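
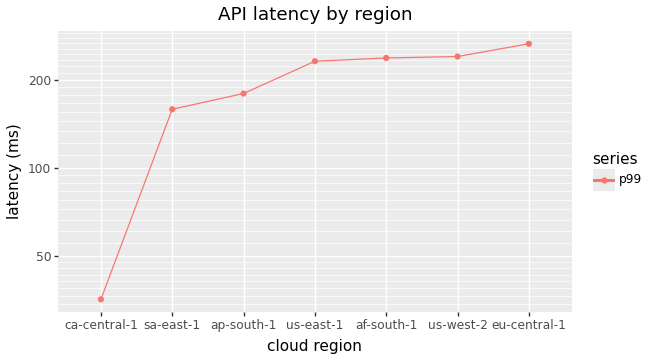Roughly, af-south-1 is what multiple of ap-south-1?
≈ 1.33×

af-south-1 ≈ 240, ap-south-1 ≈ 180; 240/180 ≈ 1.33.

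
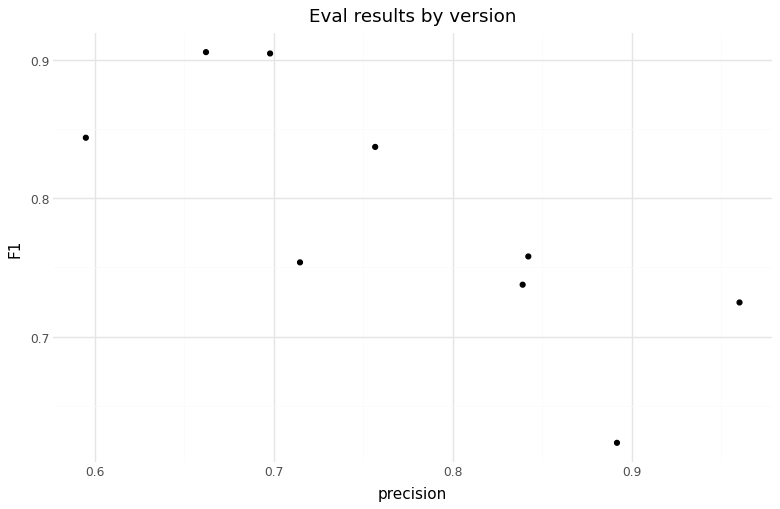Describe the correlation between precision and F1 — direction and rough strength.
Points are negatively correlated; strong (|r| ≈ 0.8).

negative, strong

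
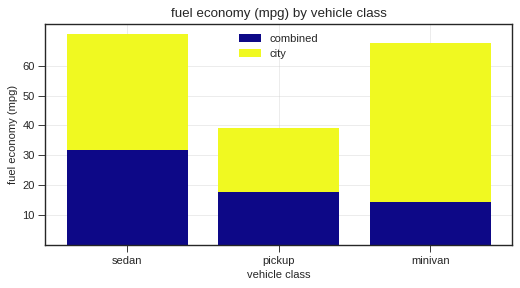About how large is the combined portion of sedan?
combined top ≈ 30, bottom ≈ 0; segment ≈ 30.

≈ 30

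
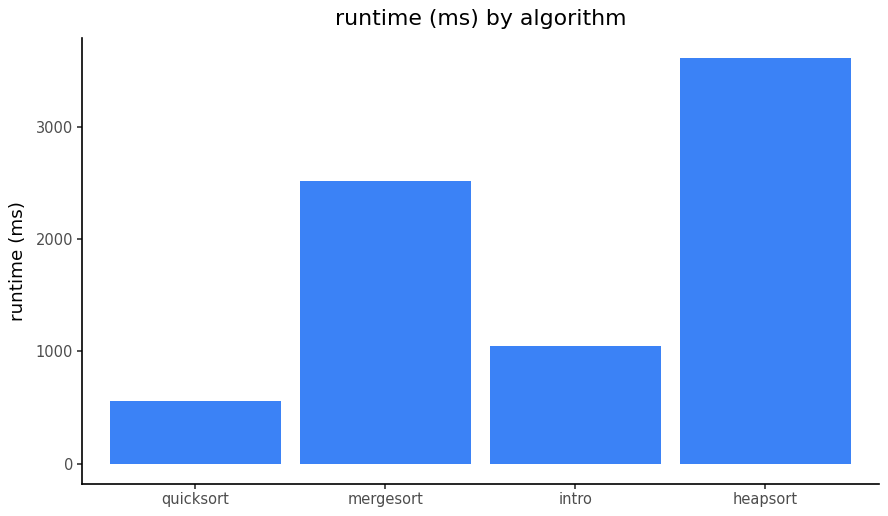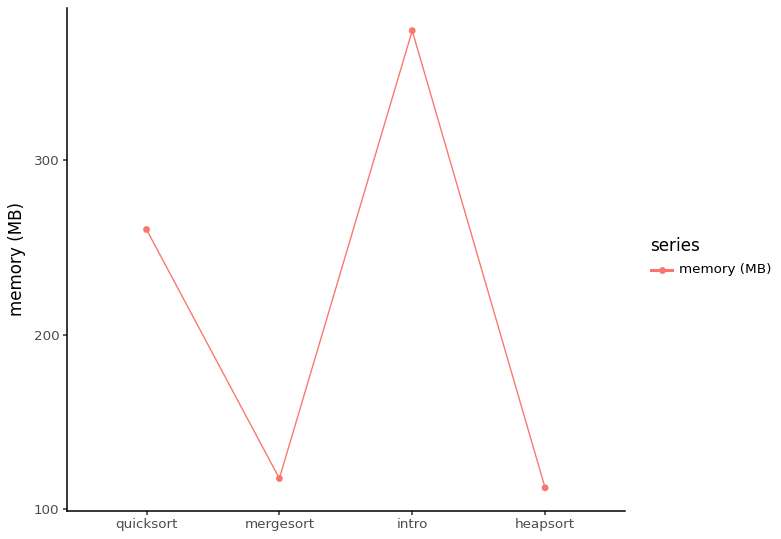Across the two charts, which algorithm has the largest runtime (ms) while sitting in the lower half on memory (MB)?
Chart 2 median memory (MB) ≈ 200; below-median algorithms: mergesort, heapsort. Among those, heapsort has the highest runtime (ms) (≈ 3500).

heapsort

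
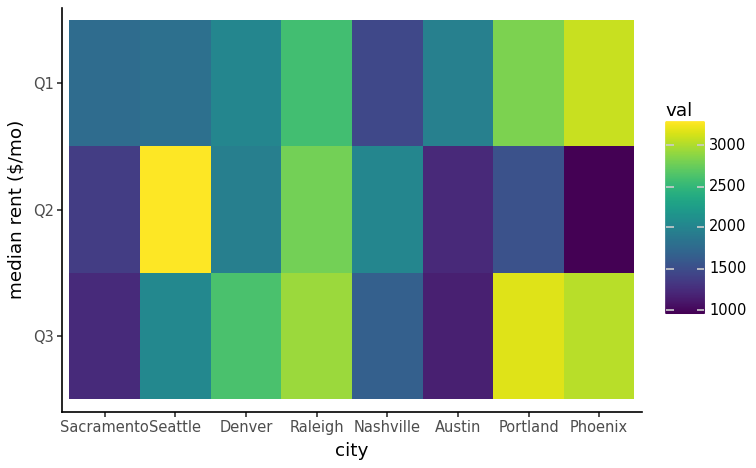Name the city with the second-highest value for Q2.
Raleigh

Top 3 for Q2: Seattle ≈ 3200, Raleigh ≈ 2800, Nashville ≈ 2000.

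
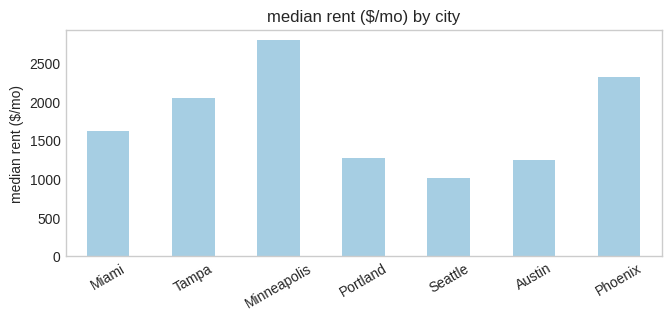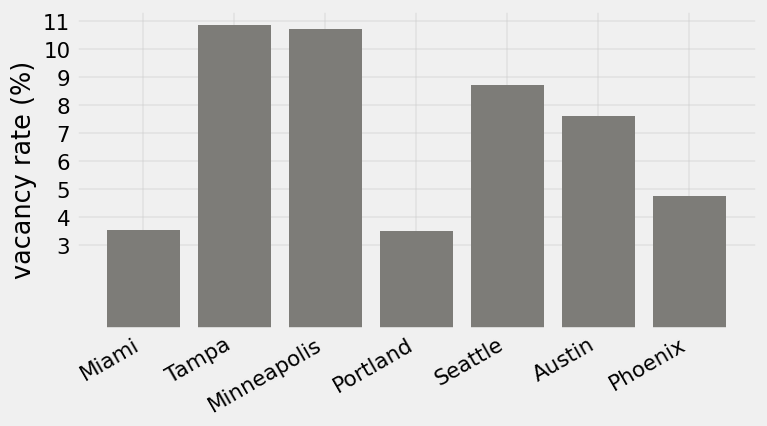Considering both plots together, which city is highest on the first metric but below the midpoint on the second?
Phoenix

Chart 2 median vacancy rate (%) ≈ 8; below-median cities: Miami, Portland, Phoenix. Among those, Phoenix has the highest median rent ($/mo) (≈ 2500).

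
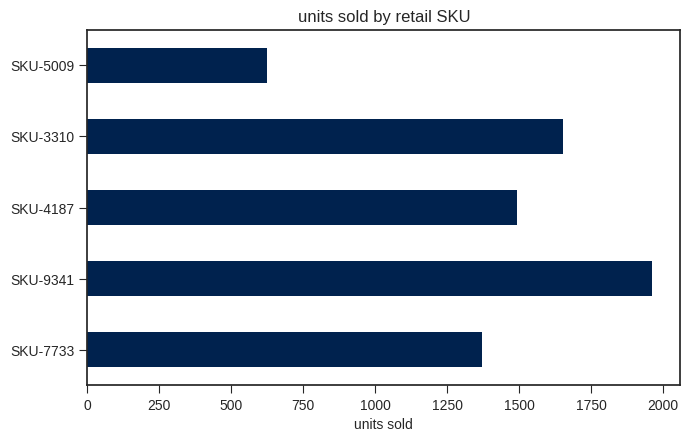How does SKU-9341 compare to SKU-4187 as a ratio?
SKU-9341 ≈ 2000, SKU-4187 ≈ 1400; 2000/1400 ≈ 1.43.

≈ 1.43×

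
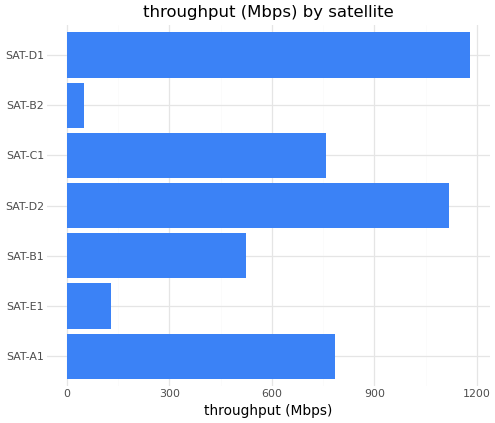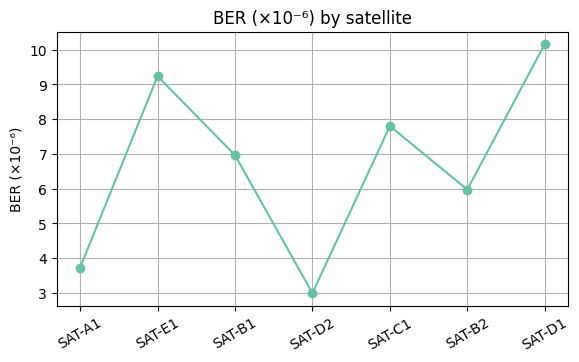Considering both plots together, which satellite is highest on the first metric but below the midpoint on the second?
SAT-D2

Chart 2 median BER (×10⁻⁶) ≈ 7; below-median satellites: SAT-A1, SAT-D2, SAT-B2. Among those, SAT-D2 has the highest throughput (Mbps) (≈ 1200).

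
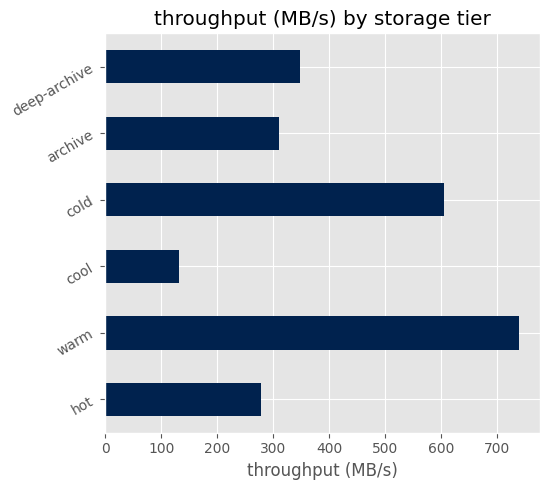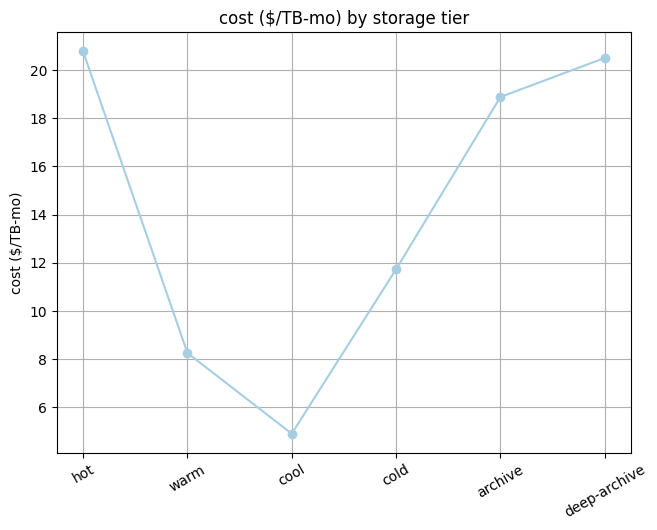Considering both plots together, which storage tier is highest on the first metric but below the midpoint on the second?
warm

Chart 2 median cost ($/TB-mo) ≈ 16; below-median storage tiers: warm, cool, cold. Among those, warm has the highest throughput (MB/s) (≈ 700).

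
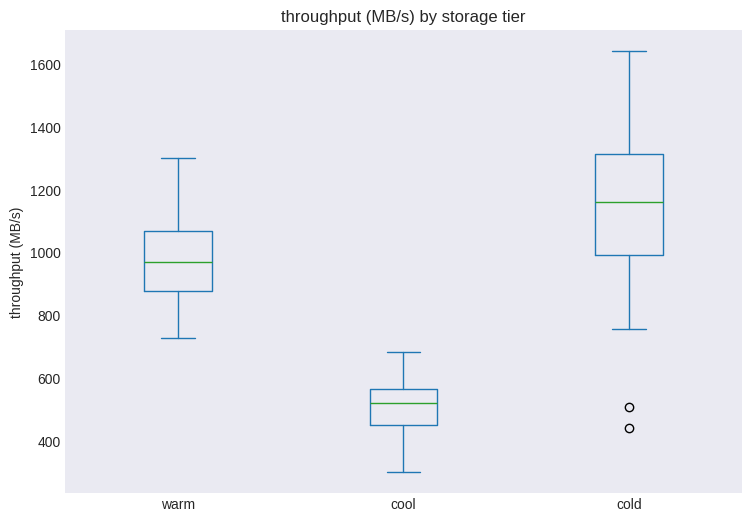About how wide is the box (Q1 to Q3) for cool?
≈ 100

Q3 ≈ 550, Q1 ≈ 450; IQR ≈ 100.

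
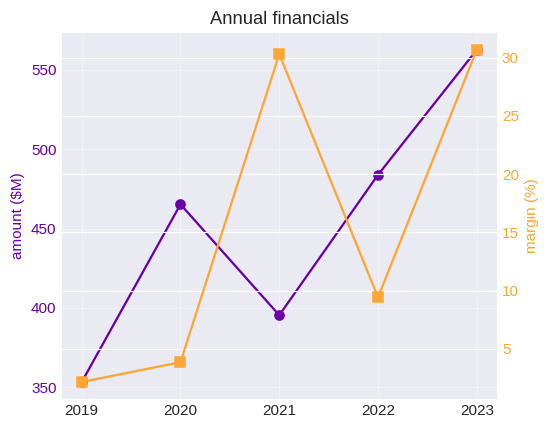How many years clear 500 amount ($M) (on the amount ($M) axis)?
1

Above 500: 2023.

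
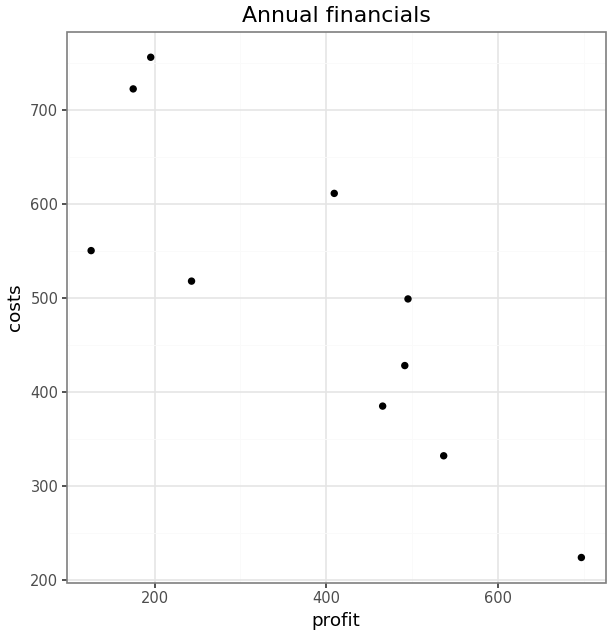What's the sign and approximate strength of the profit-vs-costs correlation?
Points are negatively correlated; strong (|r| ≈ 0.8).

negative, strong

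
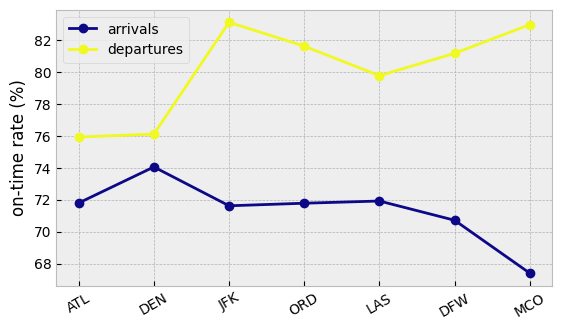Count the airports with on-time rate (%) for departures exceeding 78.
5

Above 78: JFK, ORD, LAS, DFW, MCO.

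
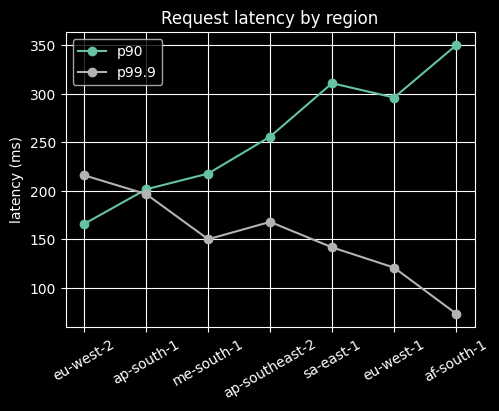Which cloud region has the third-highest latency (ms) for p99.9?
Top 4 for p99.9: eu-west-2 ≈ 225, ap-south-1 ≈ 200, ap-southeast-2 ≈ 175, me-south-1 ≈ 150.

ap-southeast-2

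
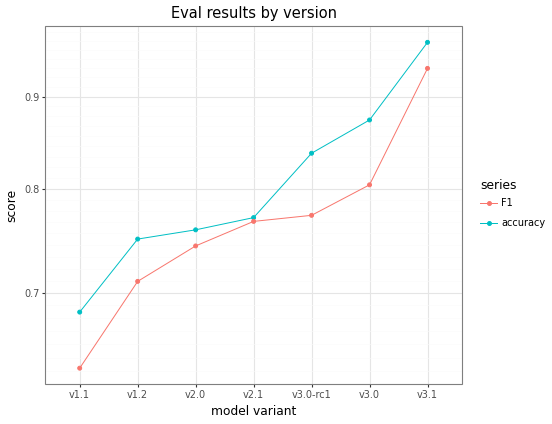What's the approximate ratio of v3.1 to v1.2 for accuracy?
≈ 1.27×

v3.1 ≈ 0.95, v1.2 ≈ 0.75; 0.95/0.75 ≈ 1.27.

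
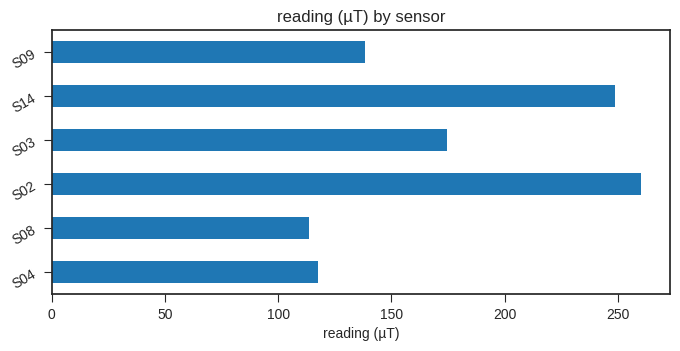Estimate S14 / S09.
S14 ≈ 250, S09 ≈ 150; 250/150 ≈ 1.67.

≈ 1.67×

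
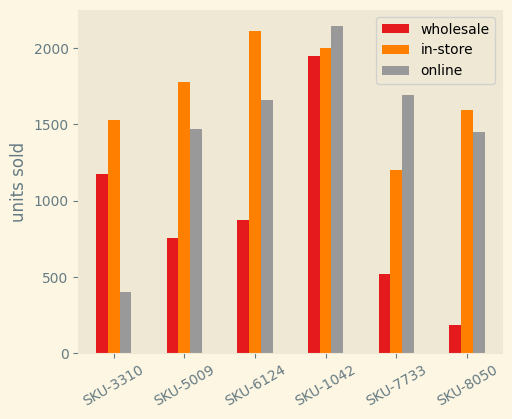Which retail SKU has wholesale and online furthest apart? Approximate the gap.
SKU-8050: wholesale ≈ 200, online ≈ 1400 → gap ≈ 1200. Next-largest (SKU-7733) is only ≈ 1000.

SKU-8050, ≈ 1200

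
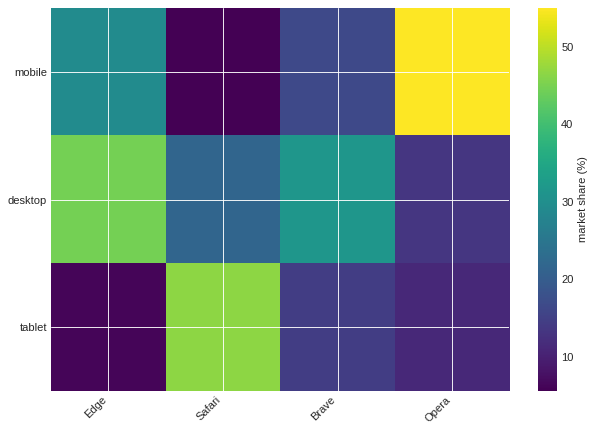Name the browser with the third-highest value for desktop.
Safari

Top 4 for desktop: Edge ≈ 45, Brave ≈ 30, Safari ≈ 20, Opera ≈ 15.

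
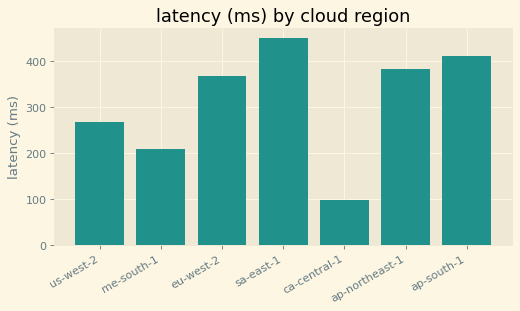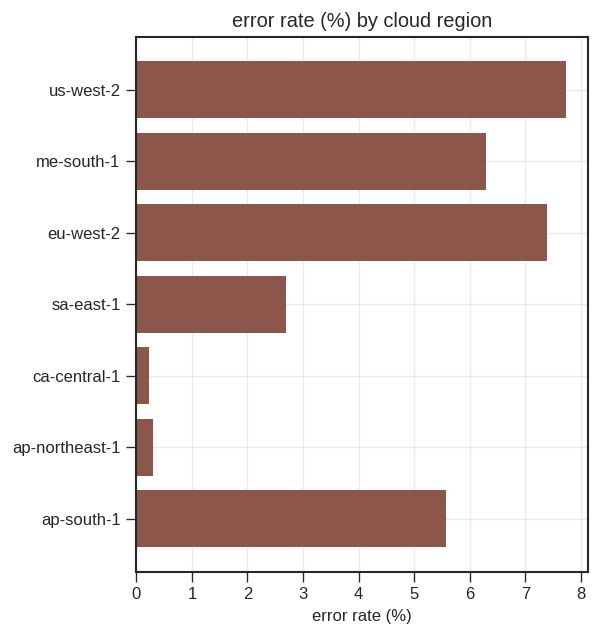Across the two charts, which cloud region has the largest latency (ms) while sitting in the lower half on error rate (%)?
Chart 2 median error rate (%) ≈ 6; below-median cloud regions: sa-east-1, ca-central-1, ap-northeast-1. Among those, sa-east-1 has the highest latency (ms) (≈ 450).

sa-east-1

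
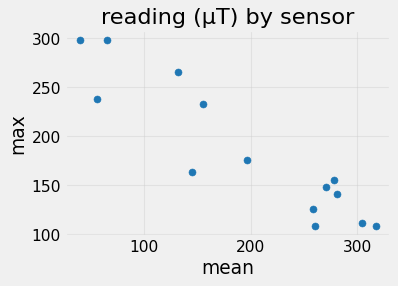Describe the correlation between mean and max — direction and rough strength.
Points are negatively correlated; strong (|r| ≈ 0.9).

negative, strong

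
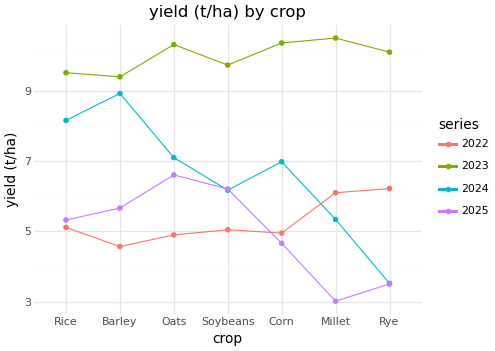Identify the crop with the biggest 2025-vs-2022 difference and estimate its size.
Millet, ≈ 3 t/ha

Millet: 2025 ≈ 3, 2022 ≈ 6 → gap ≈ 3. Next-largest (Rye) is only ≈ 2.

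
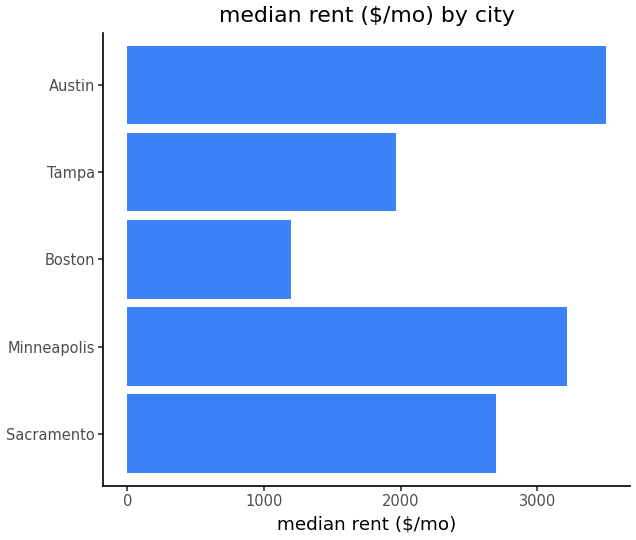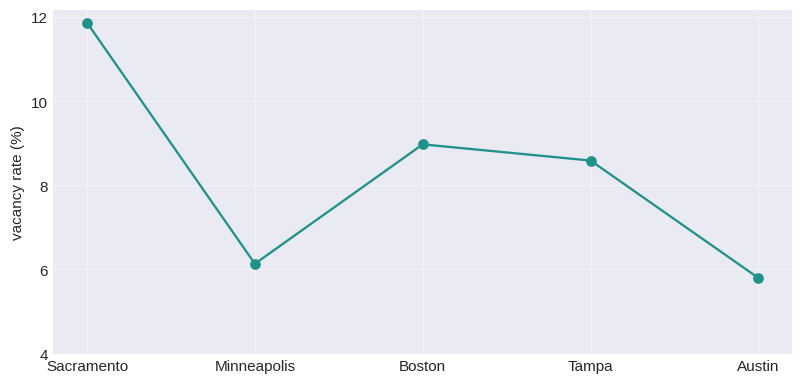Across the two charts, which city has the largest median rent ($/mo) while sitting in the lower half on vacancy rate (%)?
Chart 2 median vacancy rate (%) ≈ 8; below-median cities: Minneapolis, Austin. Among those, Austin has the highest median rent ($/mo) (≈ 3500).

Austin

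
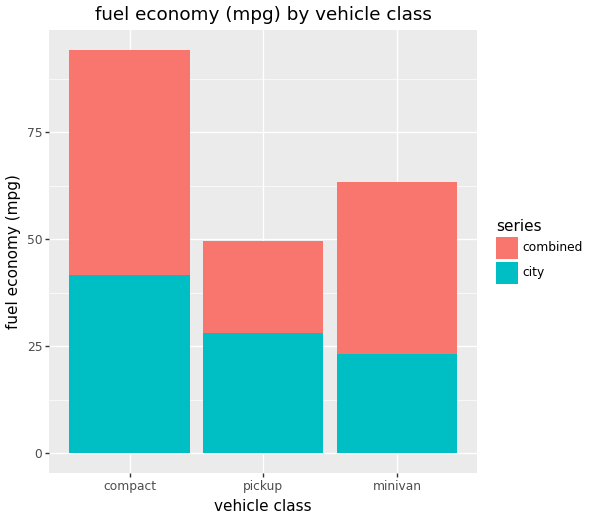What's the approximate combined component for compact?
combined top ≈ 90, bottom ≈ 40; segment ≈ 50.

≈ 50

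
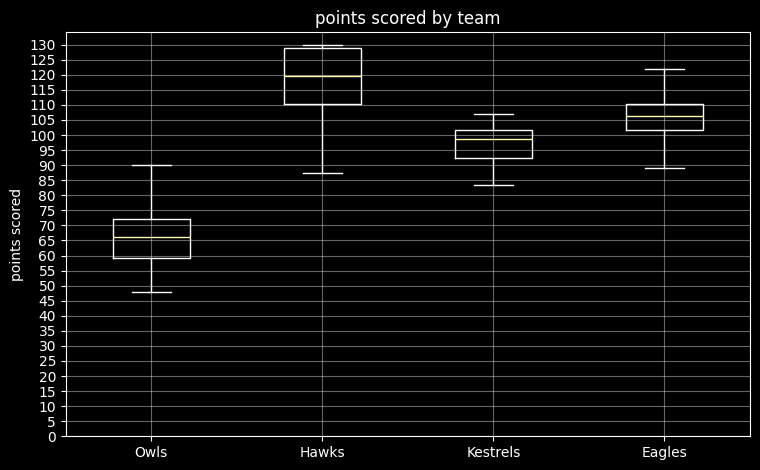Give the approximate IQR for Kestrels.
≈ 10

Q3 ≈ 100, Q1 ≈ 90; IQR ≈ 10.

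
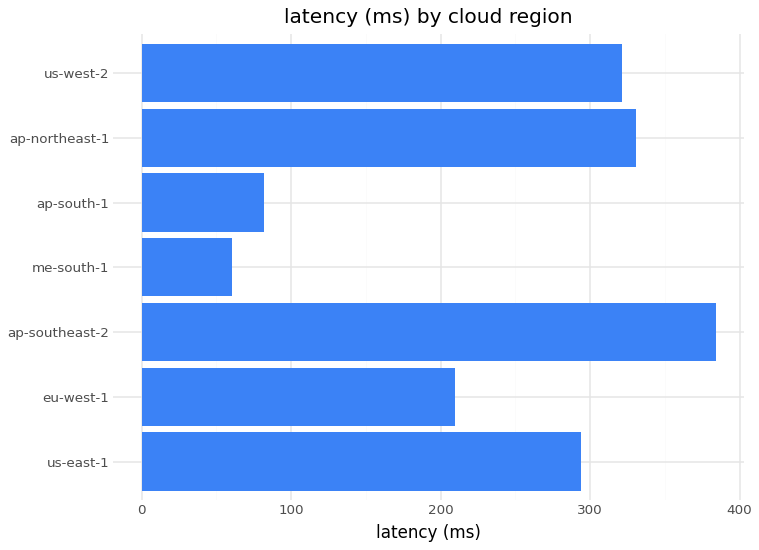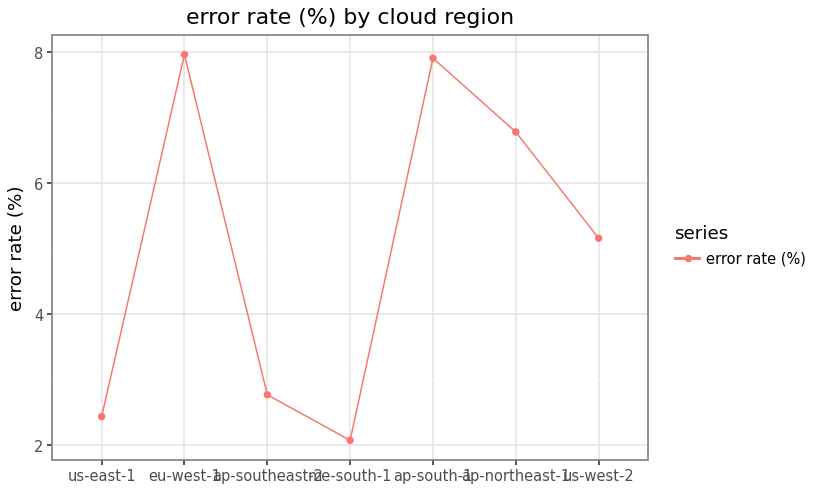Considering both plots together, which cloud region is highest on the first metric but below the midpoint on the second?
Chart 2 median error rate (%) ≈ 5; below-median cloud regions: us-east-1, ap-southeast-2, me-south-1. Among those, ap-southeast-2 has the highest latency (ms) (≈ 400).

ap-southeast-2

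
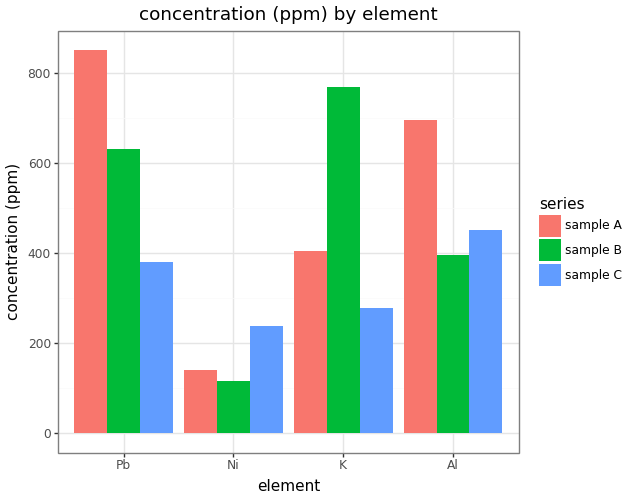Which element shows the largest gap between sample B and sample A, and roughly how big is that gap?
K: sample B ≈ 800, sample A ≈ 400 → gap ≈ 400. Next-largest (Al) is only ≈ 300.

K, ≈ 400 ppm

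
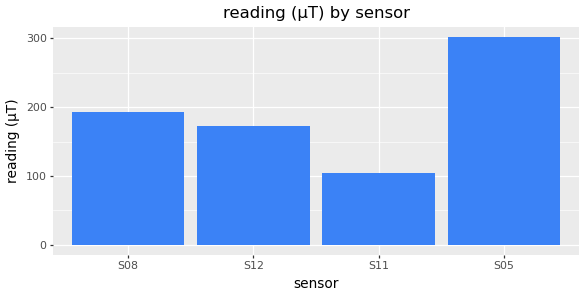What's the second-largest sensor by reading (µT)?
S08

Top 3: S05 ≈ 300, S08 ≈ 200, S12 ≈ 150.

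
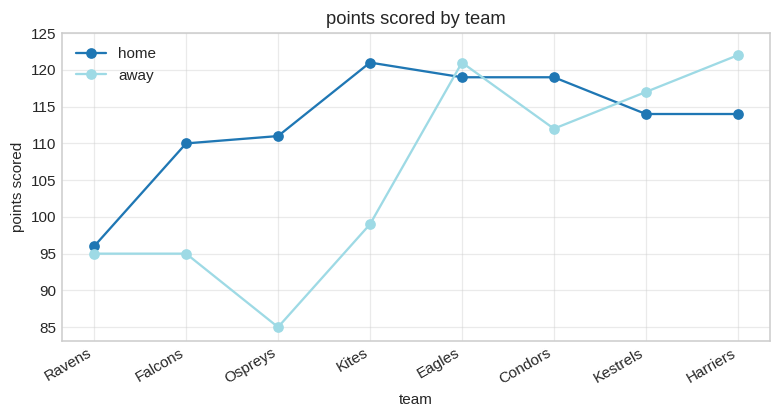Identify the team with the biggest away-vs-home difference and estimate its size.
Ospreys, ≈ 25

Ospreys: away ≈ 85, home ≈ 110 → gap ≈ 25. Next-largest (Kites) is only ≈ 20.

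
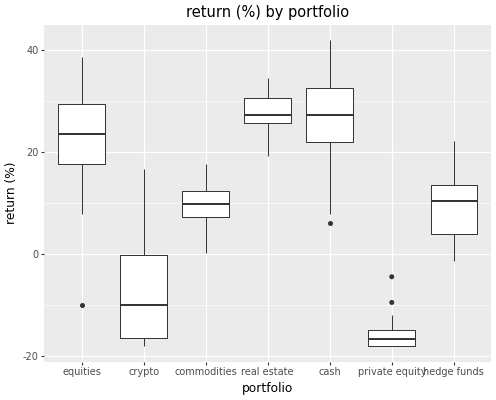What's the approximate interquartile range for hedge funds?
≈ 10

Q3 ≈ 15, Q1 ≈ 5; IQR ≈ 10.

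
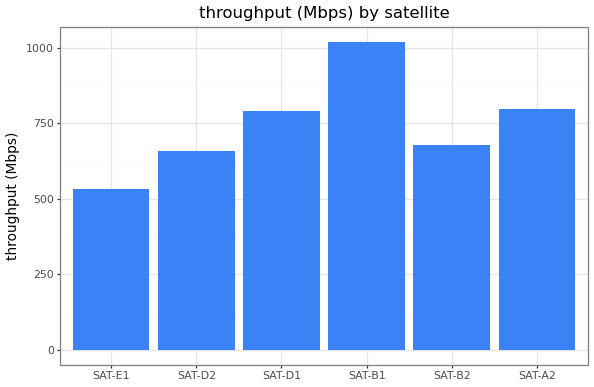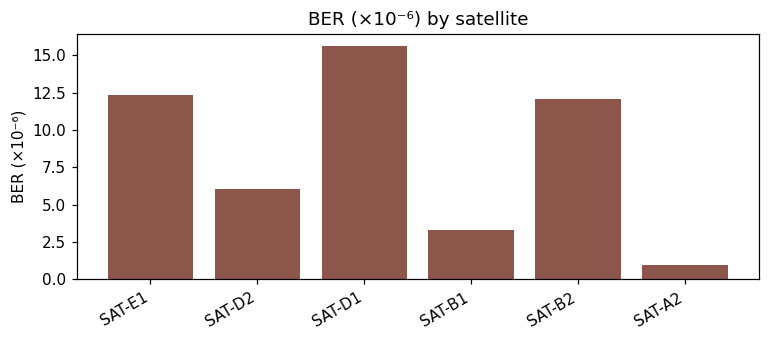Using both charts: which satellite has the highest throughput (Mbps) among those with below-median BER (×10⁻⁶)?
Chart 2 median BER (×10⁻⁶) ≈ 10; below-median satellites: SAT-D2, SAT-B1, SAT-A2. Among those, SAT-B1 has the highest throughput (Mbps) (≈ 1000).

SAT-B1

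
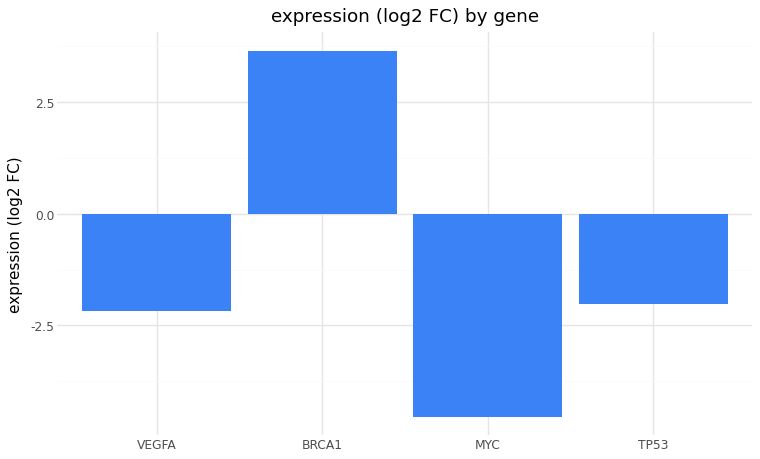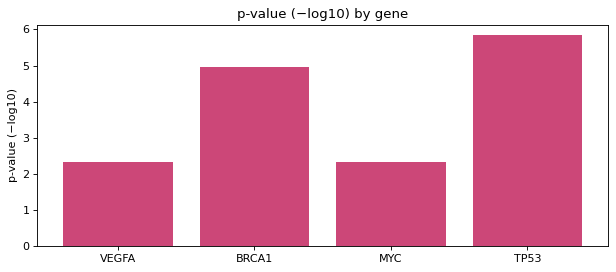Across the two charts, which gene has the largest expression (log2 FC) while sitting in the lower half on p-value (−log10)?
VEGFA

Chart 2 median p-value (−log10) ≈ 4; below-median genes: VEGFA, MYC. Among those, VEGFA has the highest expression (log2 FC) (≈ -2).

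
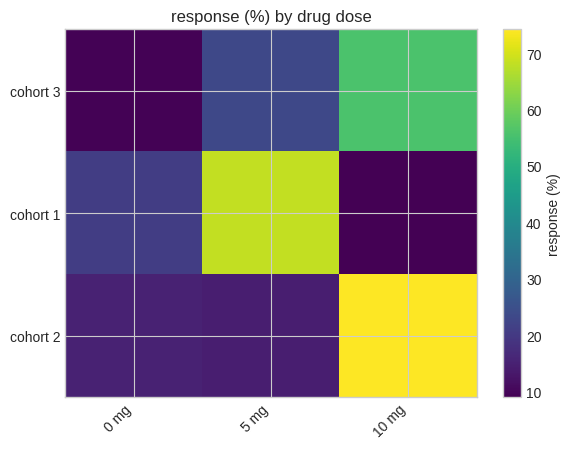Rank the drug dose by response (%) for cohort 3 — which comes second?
5 mg

Top 3 for cohort 3: 10 mg ≈ 60, 5 mg ≈ 20, 0 mg ≈ 10.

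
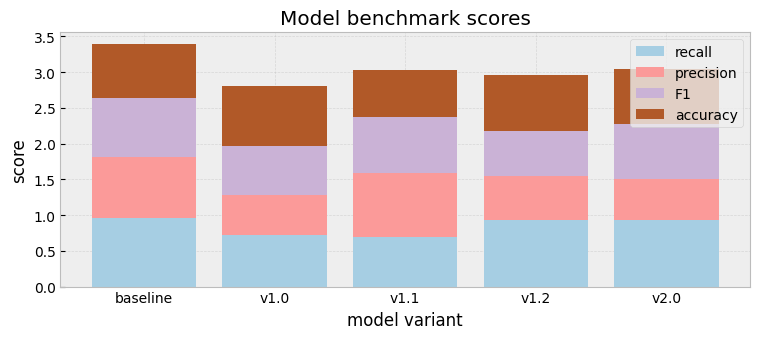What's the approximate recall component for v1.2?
≈ 1.0

recall top ≈ 1.0, bottom ≈ 0.0; segment ≈ 1.0.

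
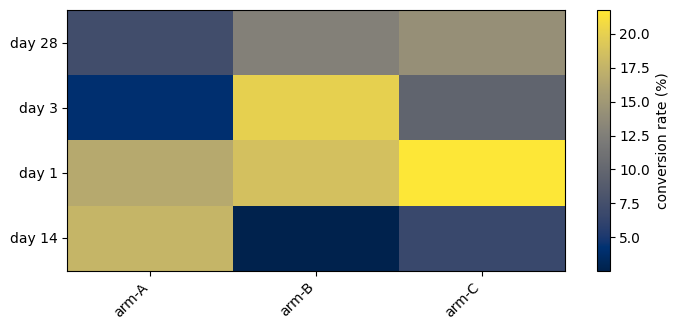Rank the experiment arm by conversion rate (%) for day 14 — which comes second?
Top 3 for day 14: arm-A ≈ 18, arm-C ≈ 6, arm-B ≈ 2.

arm-C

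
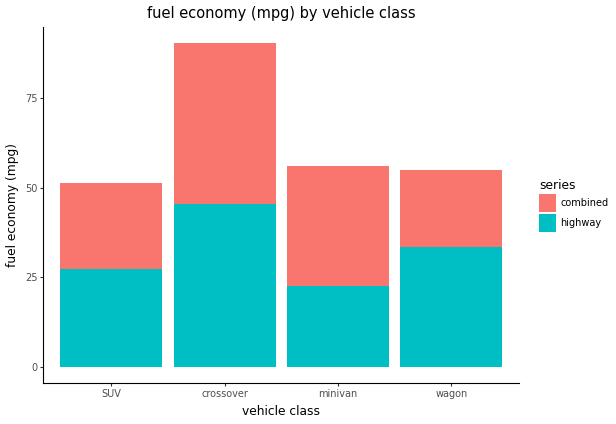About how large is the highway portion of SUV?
highway top ≈ 30, bottom ≈ 0; segment ≈ 30.

≈ 30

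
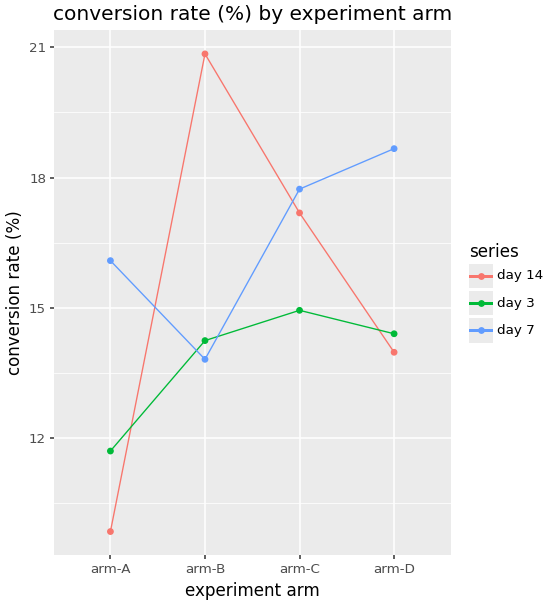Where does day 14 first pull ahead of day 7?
arm-A: day 14 ≈ 10 vs day 7 ≈ 16 (not yet); arm-B: day 14 ≈ 21 vs day 7 ≈ 14 (first crossover).

arm-B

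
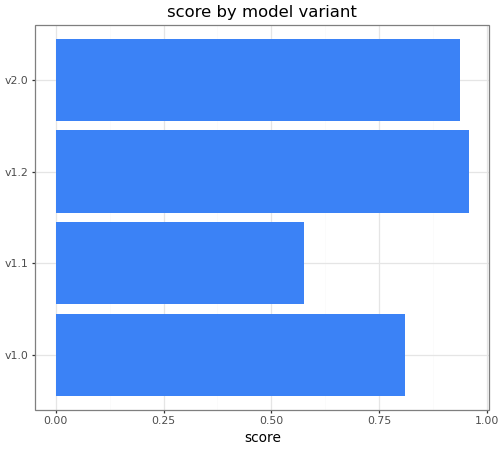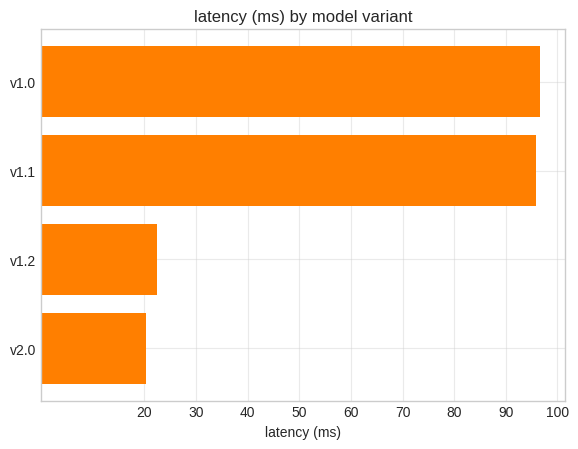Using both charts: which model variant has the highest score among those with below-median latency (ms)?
Chart 2 median latency (ms) ≈ 60; below-median model variants: v1.2, v2.0. Among those, v1.2 has the highest score (≈ 1).

v1.2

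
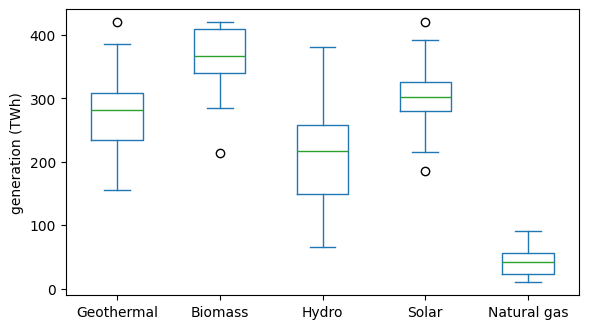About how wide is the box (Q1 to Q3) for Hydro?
Q3 ≈ 250, Q1 ≈ 150; IQR ≈ 100.

≈ 100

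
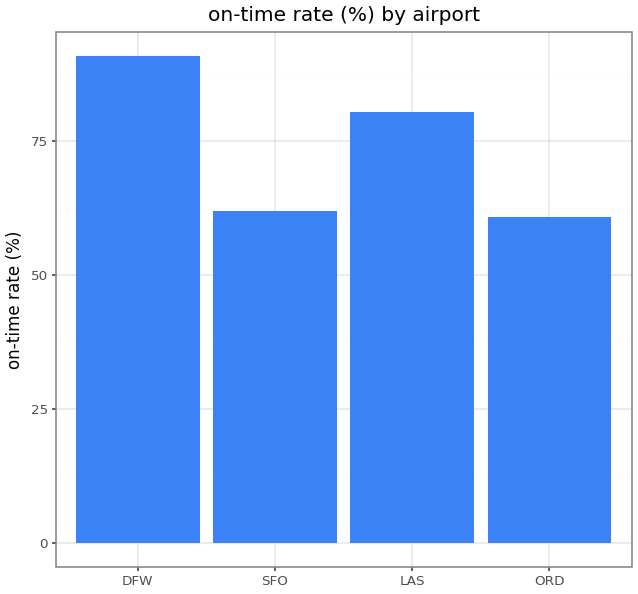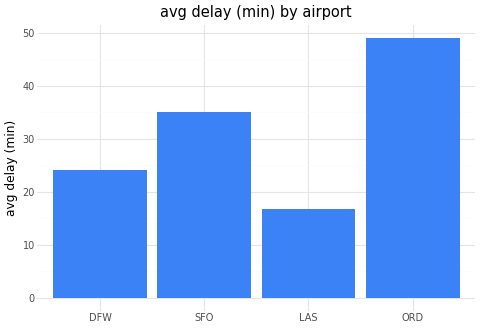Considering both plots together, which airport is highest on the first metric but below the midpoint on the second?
DFW

Chart 2 median avg delay (min) ≈ 30; below-median airports: DFW, LAS. Among those, DFW has the highest on-time rate (%) (≈ 90).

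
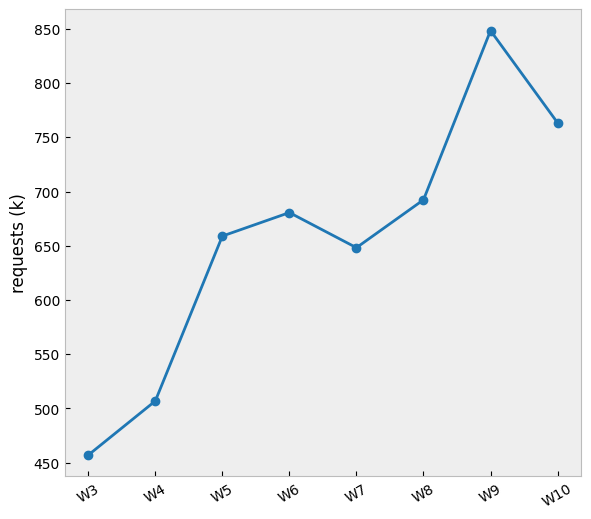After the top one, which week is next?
Top 3: W9 ≈ 850, W10 ≈ 750, W8 ≈ 700.

W10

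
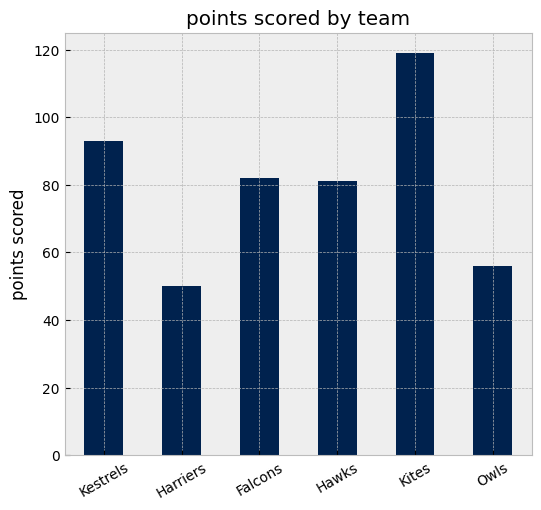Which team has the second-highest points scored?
Top 3: Kites ≈ 120, Kestrels ≈ 90, Falcons ≈ 80.

Kestrels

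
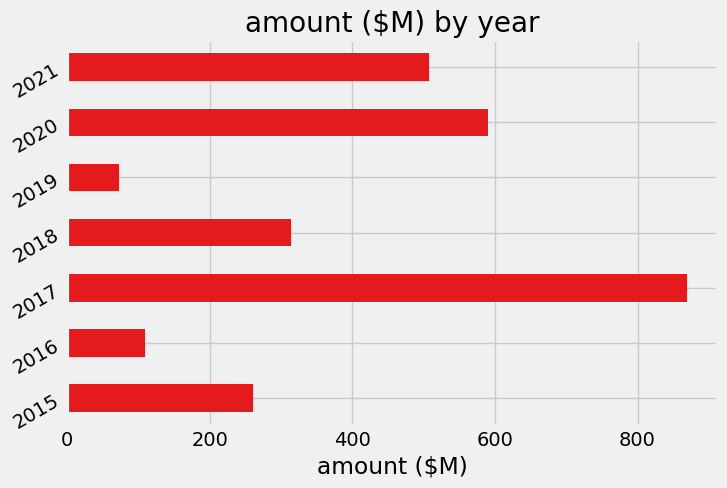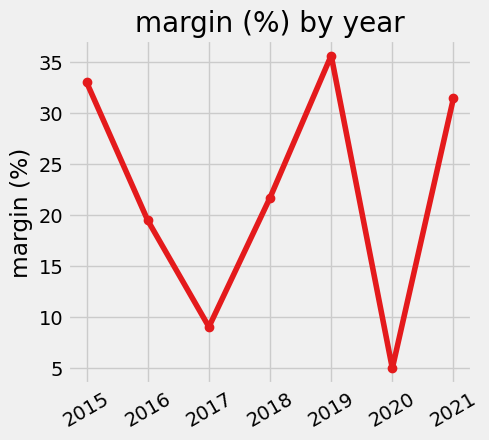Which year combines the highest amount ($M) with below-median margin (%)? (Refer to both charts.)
2017

Chart 2 median margin (%) ≈ 20; below-median years: 2016, 2017, 2020. Among those, 2017 has the highest amount ($M) (≈ 900).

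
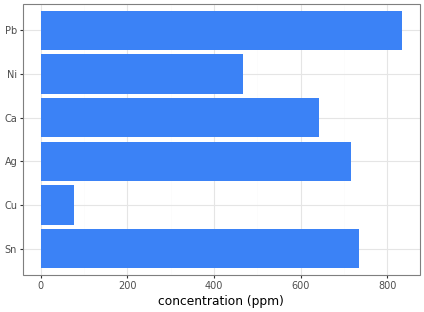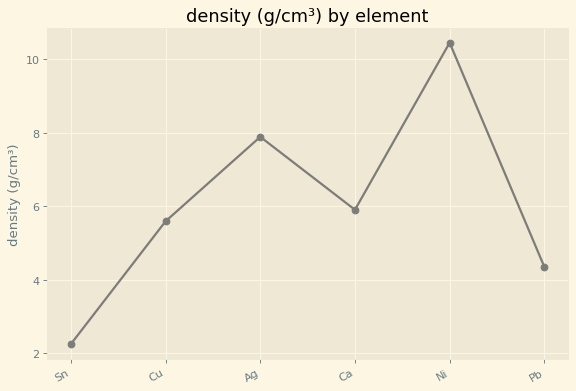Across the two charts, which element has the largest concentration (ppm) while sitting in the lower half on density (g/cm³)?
Pb

Chart 2 median density (g/cm³) ≈ 6; below-median elements: Sn, Cu, Pb. Among those, Pb has the highest concentration (ppm) (≈ 800).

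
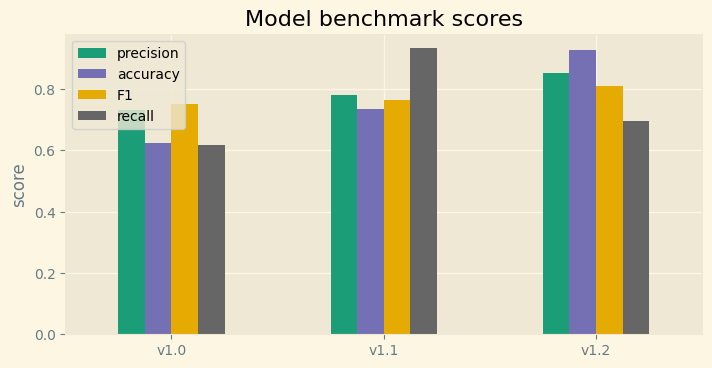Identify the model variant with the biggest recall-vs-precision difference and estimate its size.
v1.2: recall ≈ 0.7, precision ≈ 0.9 → gap ≈ 0.2. Next-largest (v1.1) is only ≈ 0.1.

v1.2, ≈ 0.2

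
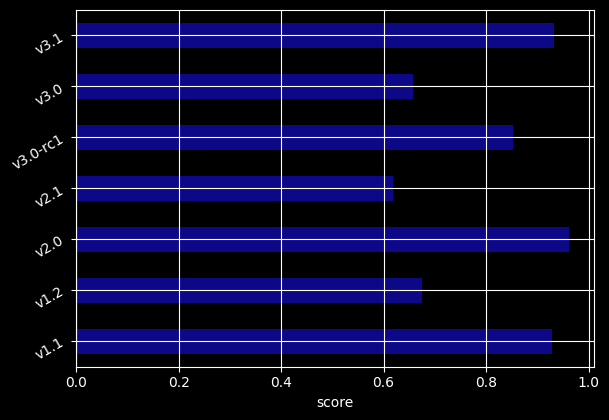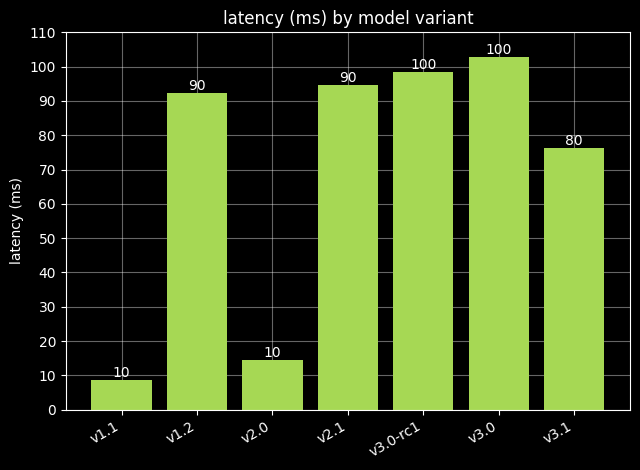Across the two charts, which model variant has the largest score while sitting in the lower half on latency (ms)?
Chart 2 median latency (ms) ≈ 90; below-median model variants: v1.1, v2.0, v3.1. Among those, v2.0 has the highest score (≈ 1).

v2.0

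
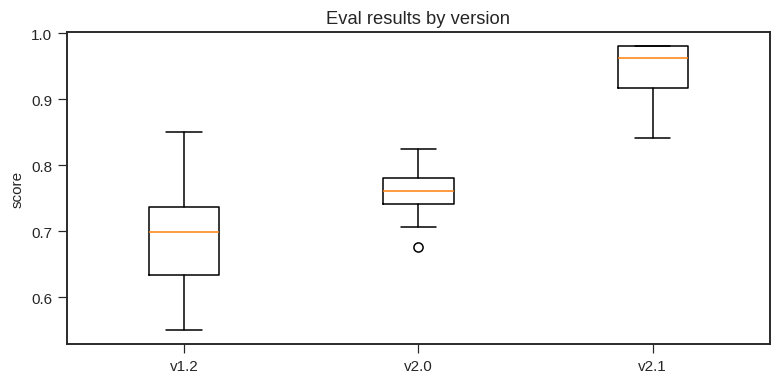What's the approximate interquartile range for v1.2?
Q3 ≈ 0.75, Q1 ≈ 0.65; IQR ≈ 0.10.

≈ 0.10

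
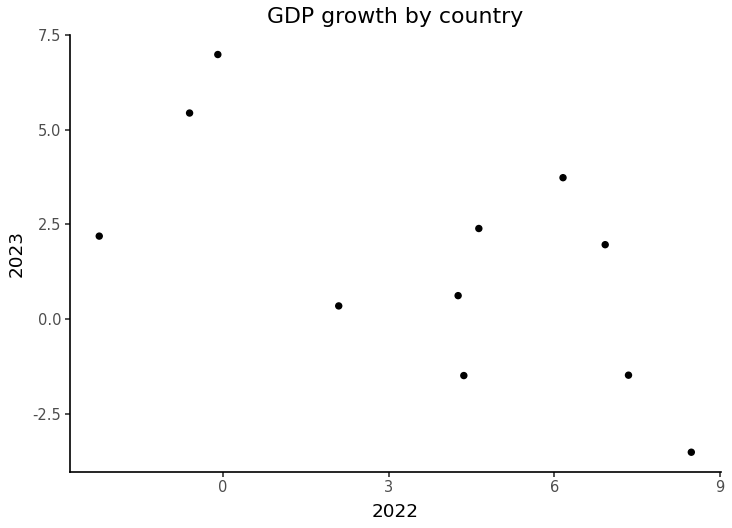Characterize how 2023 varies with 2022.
Points are negatively correlated; moderate (|r| ≈ 0.6).

negative, moderate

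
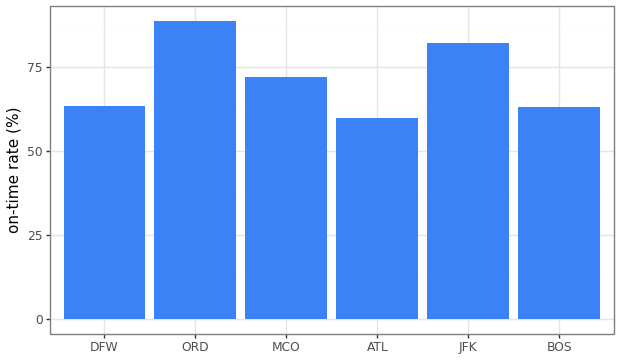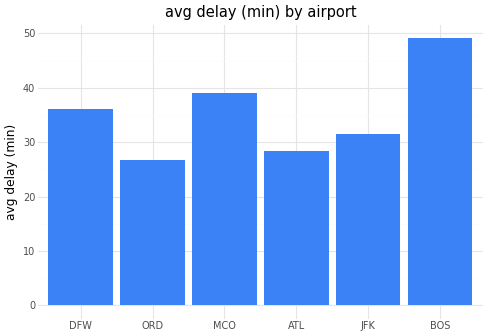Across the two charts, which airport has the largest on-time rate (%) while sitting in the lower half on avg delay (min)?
ORD

Chart 2 median avg delay (min) ≈ 35; below-median airports: ORD, ATL, JFK. Among those, ORD has the highest on-time rate (%) (≈ 90).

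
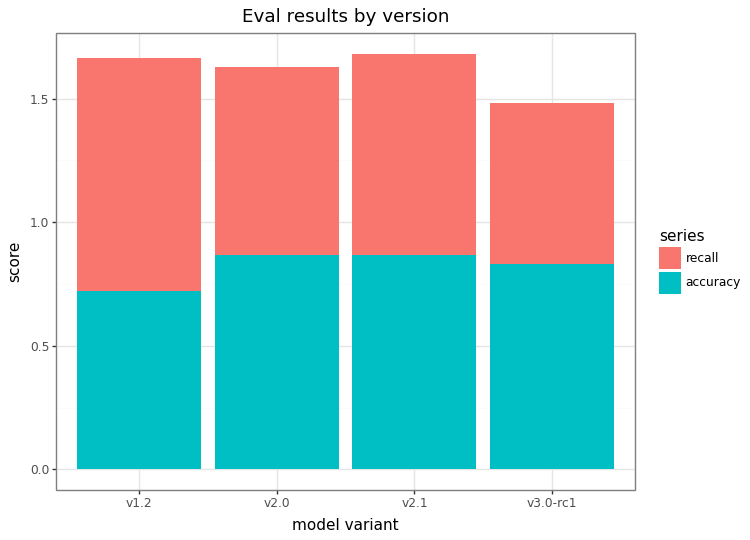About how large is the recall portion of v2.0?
recall top ≈ 1.6, bottom ≈ 0.8; segment ≈ 0.8.

≈ 0.8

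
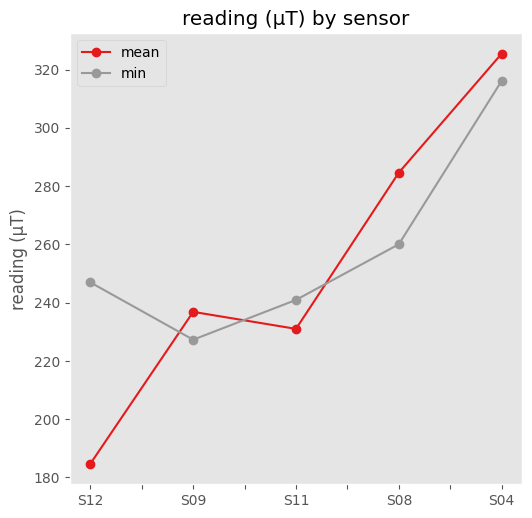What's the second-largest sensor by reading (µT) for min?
Top 3 for min: S04 ≈ 320, S08 ≈ 260, S12 ≈ 240.

S08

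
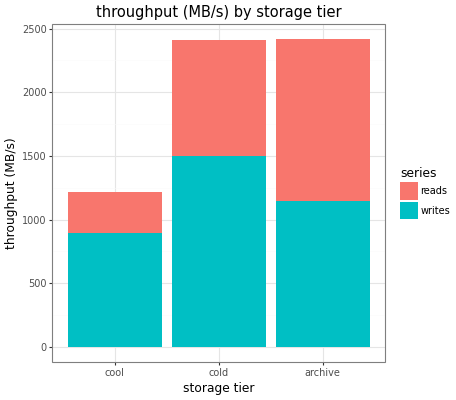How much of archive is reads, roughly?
reads top ≈ 2500, bottom ≈ 1000; segment ≈ 1500.

≈ 1500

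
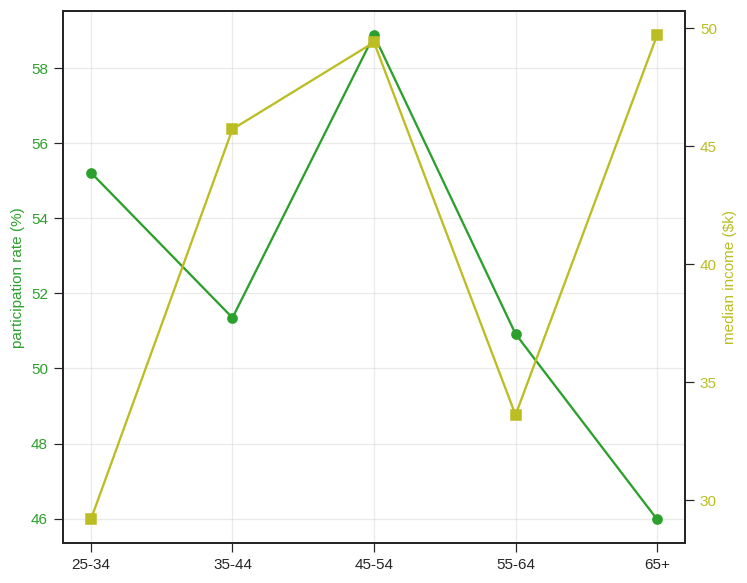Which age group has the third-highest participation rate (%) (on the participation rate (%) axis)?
35-44

Top 4 (on the participation rate (%) axis): 45-54 ≈ 58, 25-34 ≈ 56, 35-44 ≈ 52, 55-64 ≈ 50.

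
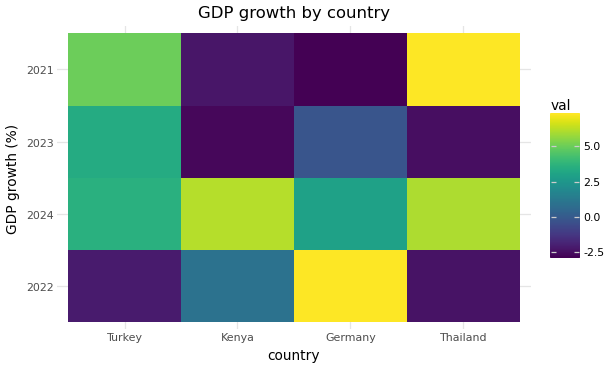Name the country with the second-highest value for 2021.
Turkey

Top 3 for 2021: Thailand ≈ 7, Turkey ≈ 5, Kenya ≈ -2.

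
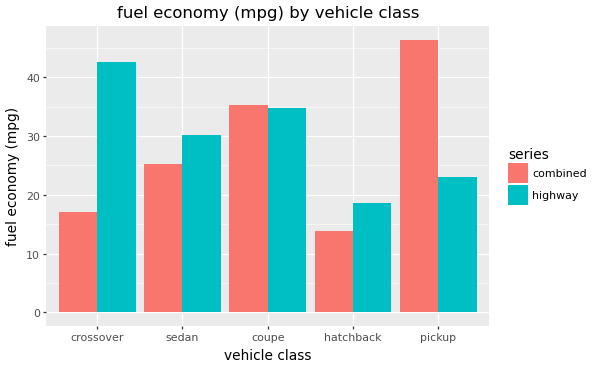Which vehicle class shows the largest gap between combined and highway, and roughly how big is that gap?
crossover: combined ≈ 15, highway ≈ 45 → gap ≈ 30. Next-largest (pickup) is only ≈ 20.

crossover, ≈ 30 mpg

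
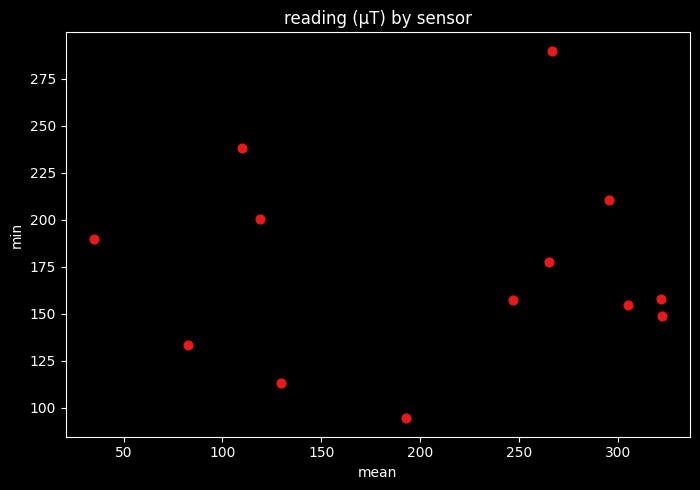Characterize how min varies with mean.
no clear correlation

Points are roughly uncorrelated; weak (|r| ≈ 0.0).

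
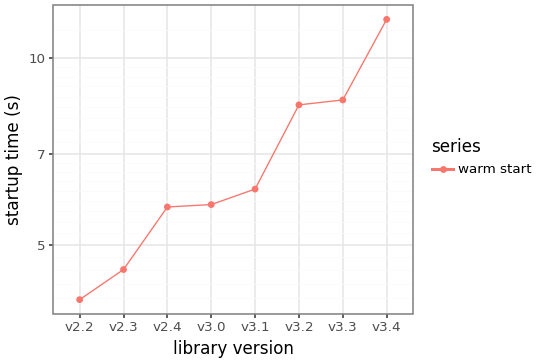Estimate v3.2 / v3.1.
v3.2 ≈ 8, v3.1 ≈ 6; 8/6 ≈ 1.33.

≈ 1.33×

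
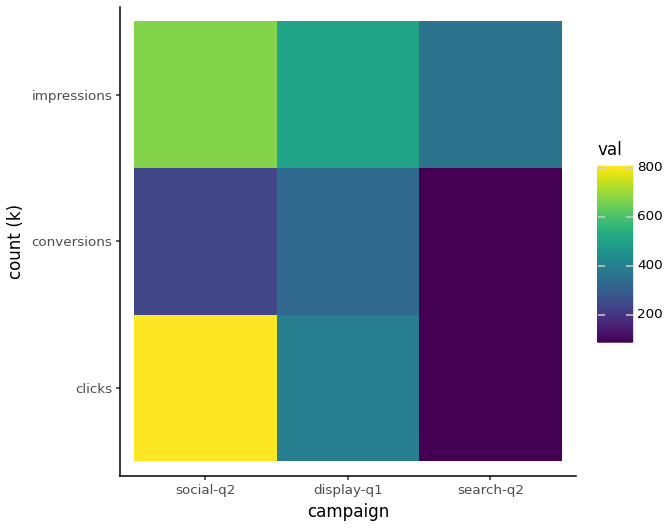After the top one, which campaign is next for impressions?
Top 3 for impressions: social-q2 ≈ 700, display-q1 ≈ 500, search-q2 ≈ 400.

display-q1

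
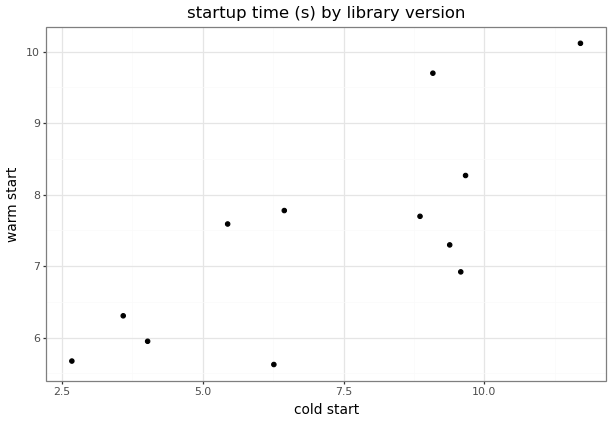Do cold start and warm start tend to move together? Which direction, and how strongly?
positive, strong

Points are positively correlated; strong (|r| ≈ 0.8).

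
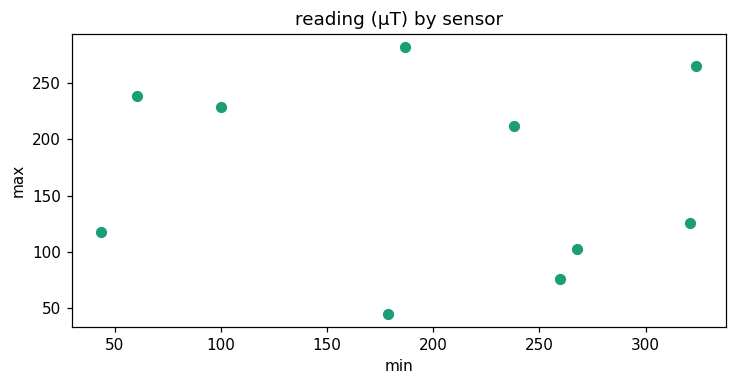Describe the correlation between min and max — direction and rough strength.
Points are roughly uncorrelated; weak (|r| ≈ 0.1).

no clear correlation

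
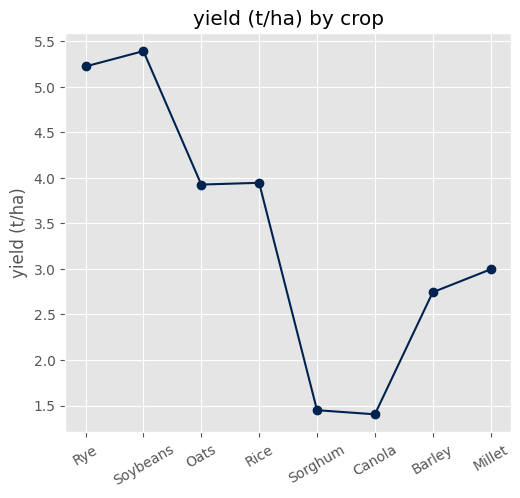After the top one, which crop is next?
Top 3: Soybeans ≈ 5.5, Rye ≈ 5.0, Rice ≈ 4.0.

Rye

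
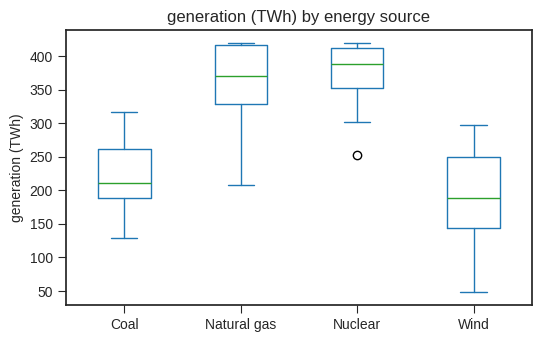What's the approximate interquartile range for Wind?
≈ 100

Q3 ≈ 240, Q1 ≈ 140; IQR ≈ 100.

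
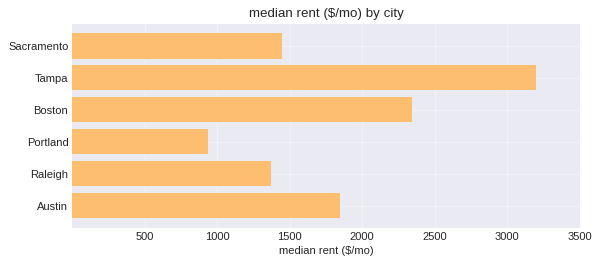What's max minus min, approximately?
≈ 2000

Max Tampa ≈ 3000, min Portland ≈ 1000; range ≈ 2000.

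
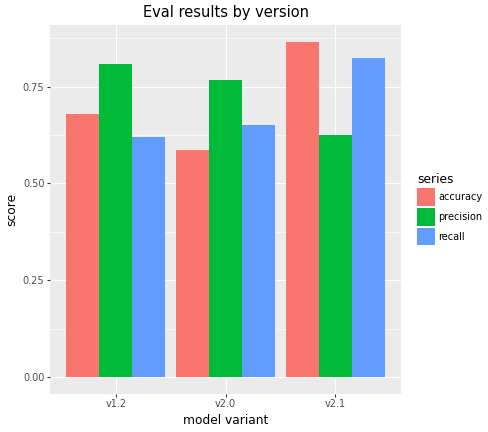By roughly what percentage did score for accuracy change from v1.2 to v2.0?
≈ -14.3%

v1.2 ≈ 0.7, v2.0 ≈ 0.6; (0.6 − 0.7) / 0.7 ≈ -14.3%.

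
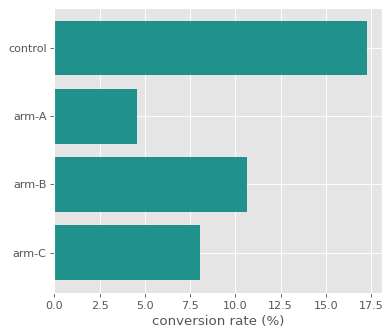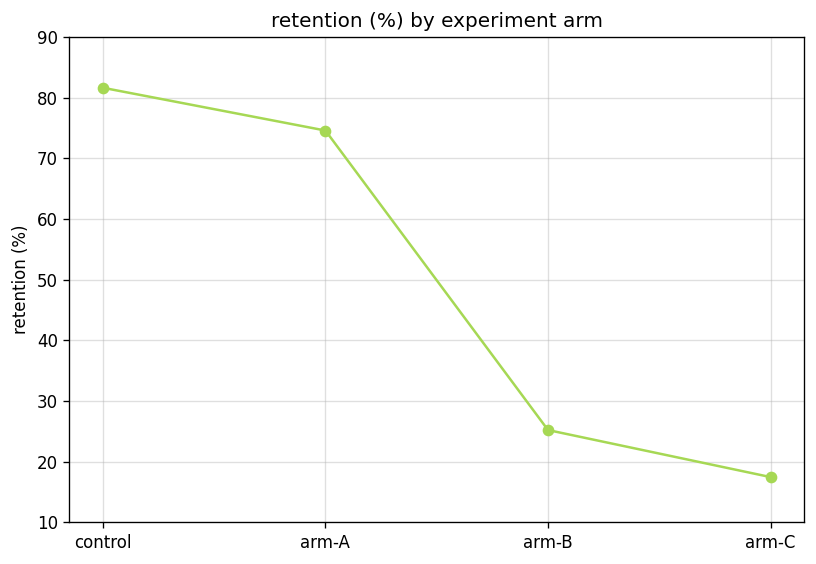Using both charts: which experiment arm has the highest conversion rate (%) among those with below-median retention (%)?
Chart 2 median retention (%) ≈ 50; below-median experiment arms: arm-B, arm-C. Among those, arm-B has the highest conversion rate (%) (≈ 10).

arm-B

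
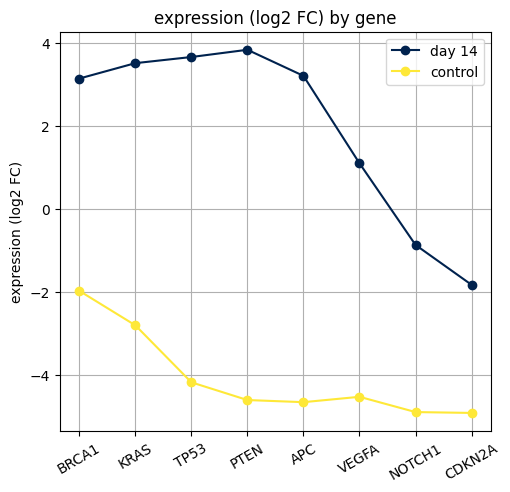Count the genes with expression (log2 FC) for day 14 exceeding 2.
Above 2: BRCA1, KRAS, TP53, PTEN, APC.

5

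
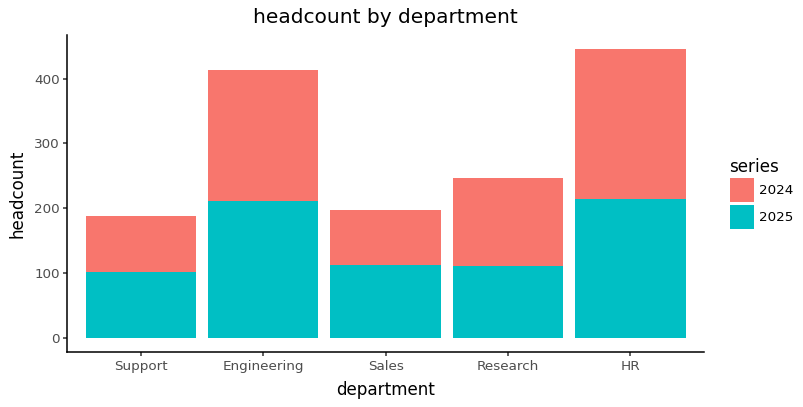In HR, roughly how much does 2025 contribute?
≈ 200

2025 top ≈ 200, bottom ≈ 0; segment ≈ 200.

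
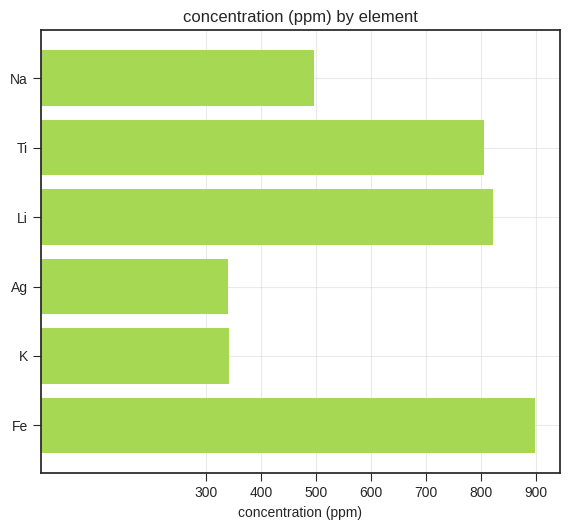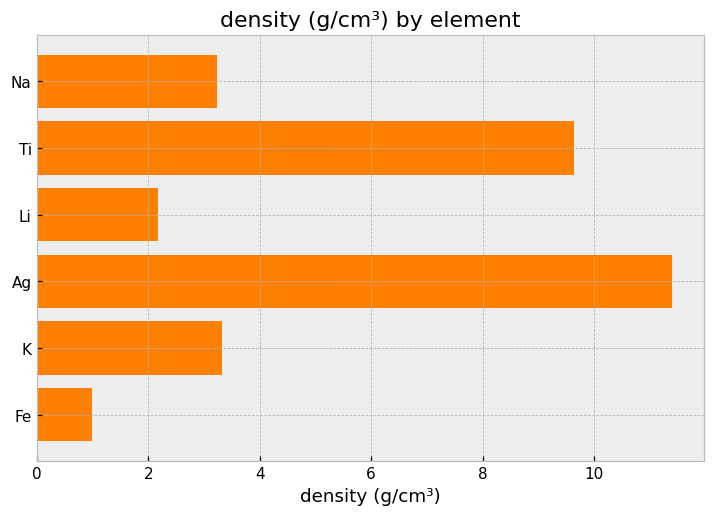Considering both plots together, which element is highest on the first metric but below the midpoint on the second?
Chart 2 median density (g/cm³) ≈ 4; below-median elements: Na, Li, Fe. Among those, Fe has the highest concentration (ppm) (≈ 900).

Fe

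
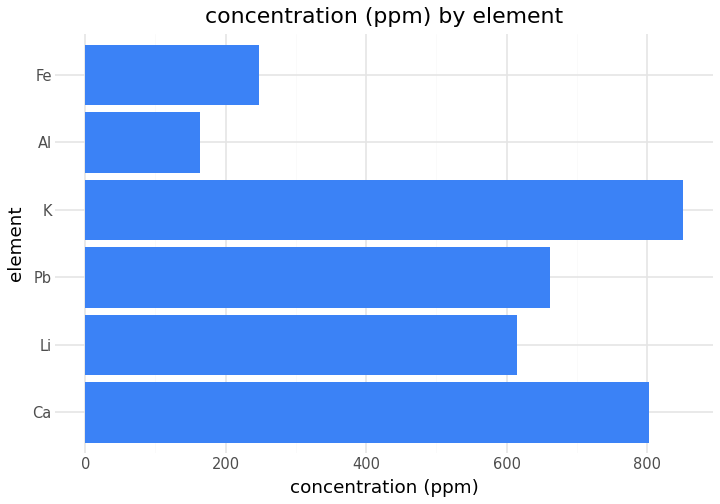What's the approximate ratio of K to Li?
K ≈ 900, Li ≈ 600; 900/600 ≈ 1.5.

≈ 1.5×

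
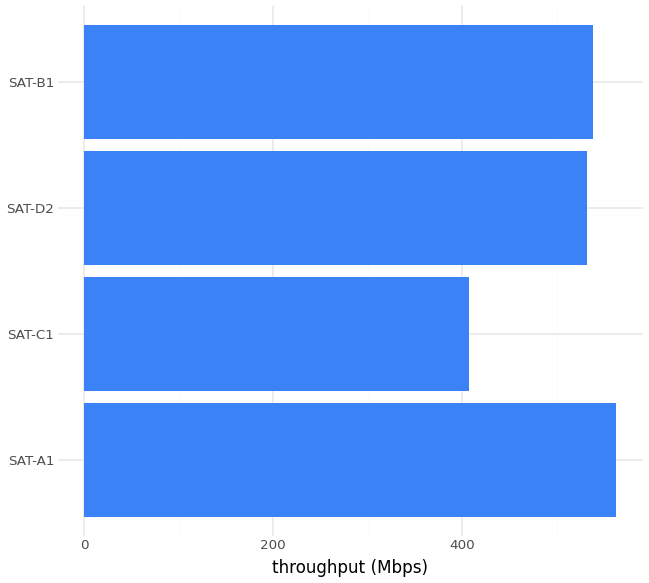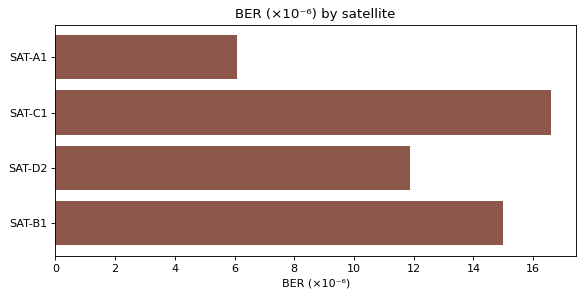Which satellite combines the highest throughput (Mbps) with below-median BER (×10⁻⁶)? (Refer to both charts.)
SAT-A1

Chart 2 median BER (×10⁻⁶) ≈ 14; below-median satellites: SAT-A1, SAT-D2. Among those, SAT-A1 has the highest throughput (Mbps) (≈ 600).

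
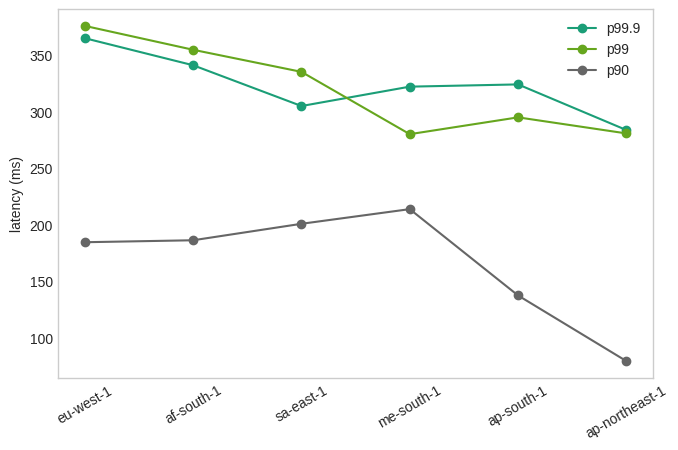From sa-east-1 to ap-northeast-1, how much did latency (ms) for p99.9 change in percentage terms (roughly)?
sa-east-1 ≈ 300, ap-northeast-1 ≈ 275; (275 − 300) / 300 ≈ -8.3%.

≈ -8.3%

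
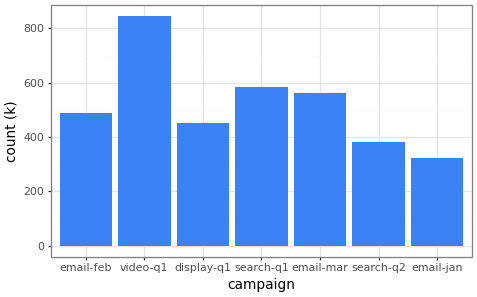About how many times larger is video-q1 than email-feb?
≈ 1.6×

video-q1 ≈ 800, email-feb ≈ 500; 800/500 ≈ 1.6.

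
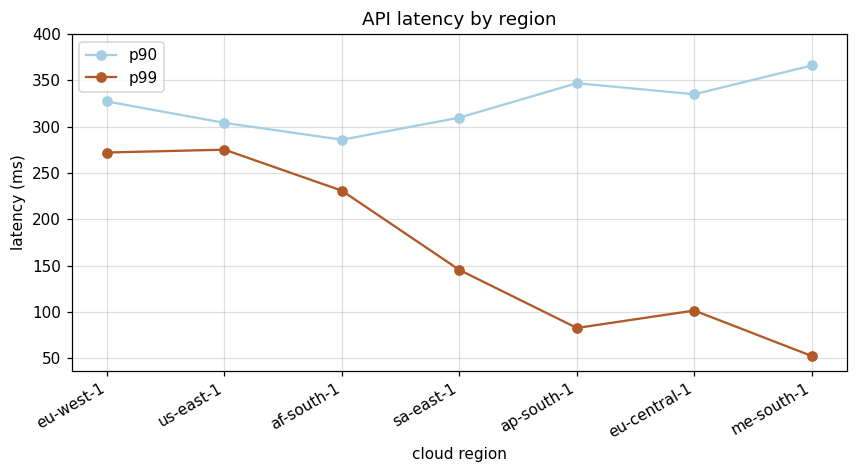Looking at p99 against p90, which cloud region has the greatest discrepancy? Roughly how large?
me-south-1, ≈ 300 ms

me-south-1: p99 ≈ 50, p90 ≈ 350 → gap ≈ 300. Next-largest (ap-south-1) is only ≈ 250.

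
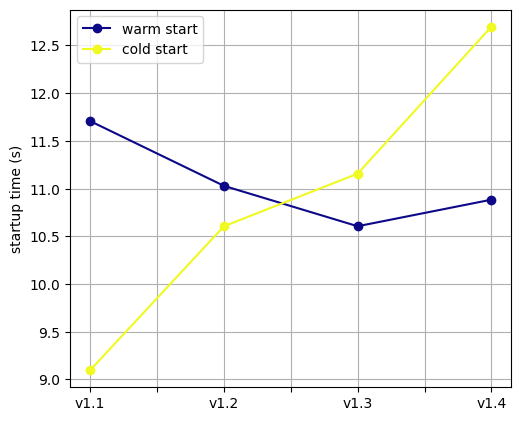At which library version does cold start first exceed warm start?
v1.3

v1.2: cold start ≈ 10.5 vs warm start ≈ 11.0 (not yet); v1.3: cold start ≈ 11.0 vs warm start ≈ 10.5 (first crossover).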